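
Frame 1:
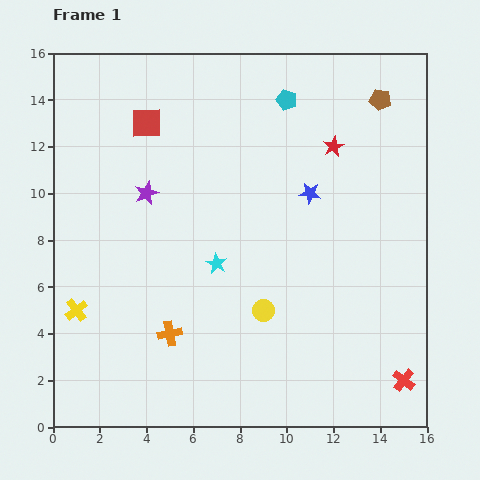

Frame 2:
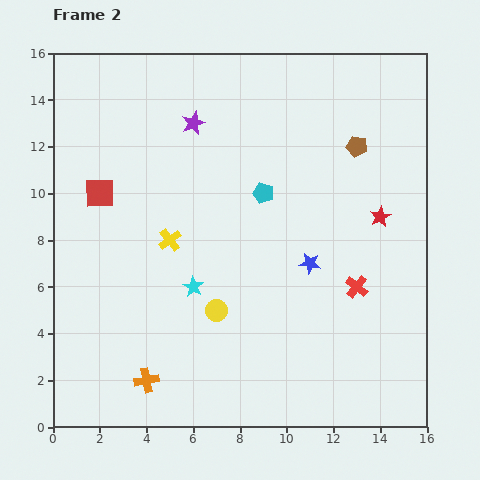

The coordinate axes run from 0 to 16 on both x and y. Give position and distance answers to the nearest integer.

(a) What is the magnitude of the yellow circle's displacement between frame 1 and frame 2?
2

The yellow circle moved from (9, 5) to (7, 5), a distance of √(2² + 0²) ≈ 2.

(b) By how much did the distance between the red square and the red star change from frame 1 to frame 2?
+4

Distance in frame 1: 8. Distance in frame 2: 12.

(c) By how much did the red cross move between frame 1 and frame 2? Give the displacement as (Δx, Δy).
(-2, 4)

The red cross was at (15, 2) in frame 1 and (13, 6) in frame 2.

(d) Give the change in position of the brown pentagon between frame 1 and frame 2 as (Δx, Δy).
(-1, -2)

The brown pentagon was at (14, 14) in frame 1 and (13, 12) in frame 2.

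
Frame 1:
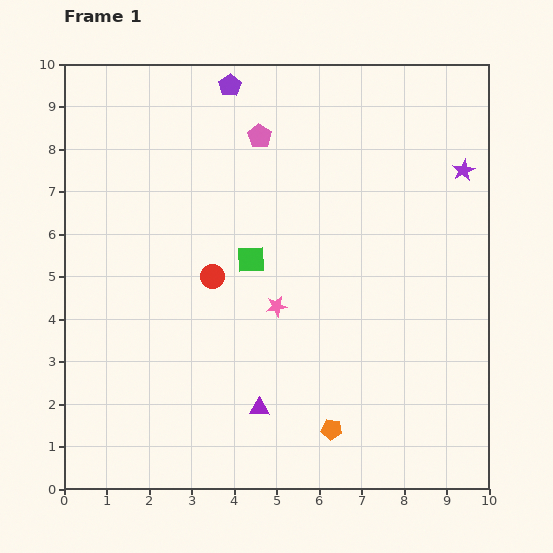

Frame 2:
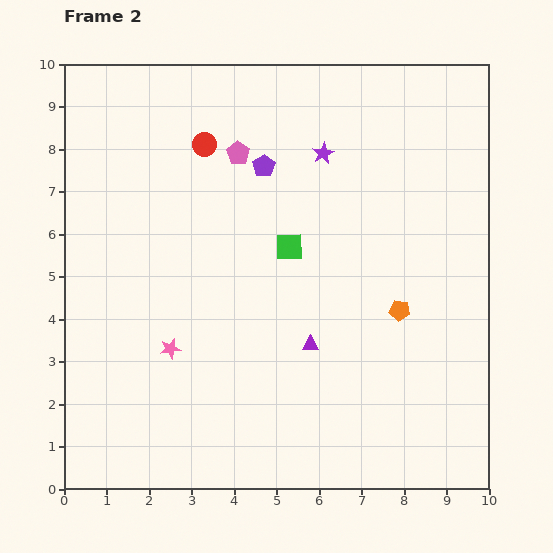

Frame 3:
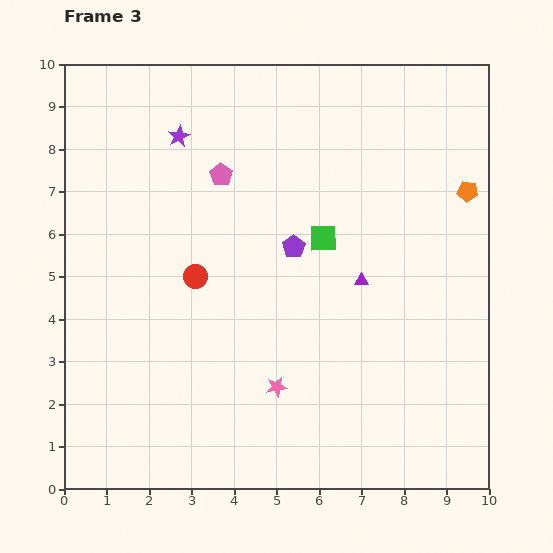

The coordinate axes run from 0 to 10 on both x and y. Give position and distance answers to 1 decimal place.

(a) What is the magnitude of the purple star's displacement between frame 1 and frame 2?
3.3

The purple star moved from (9.4, 7.5) to (6.1, 7.9), a distance of √(3.3² + 0.4²) ≈ 3.3.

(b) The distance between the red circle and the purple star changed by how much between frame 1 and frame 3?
-3.1

Distance in frame 1: 6.4. Distance in frame 3: 3.3.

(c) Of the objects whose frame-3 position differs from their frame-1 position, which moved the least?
the red circle

(moved 0.4)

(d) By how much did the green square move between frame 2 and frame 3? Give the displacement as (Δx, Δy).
(0.8, 0.2)

The green square was at (5.3, 5.7) in frame 2 and (6.1, 5.9) in frame 3.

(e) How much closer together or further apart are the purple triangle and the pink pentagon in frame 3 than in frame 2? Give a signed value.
-0.7

Distance in frame 2: 4.8. Distance in frame 3: 4.1.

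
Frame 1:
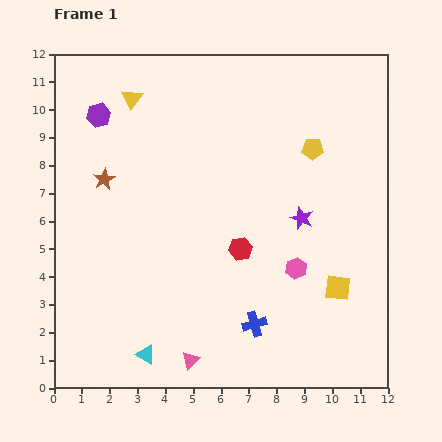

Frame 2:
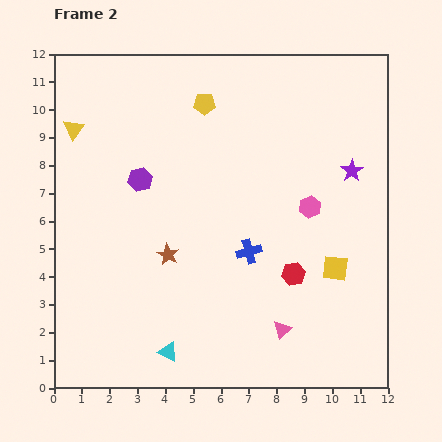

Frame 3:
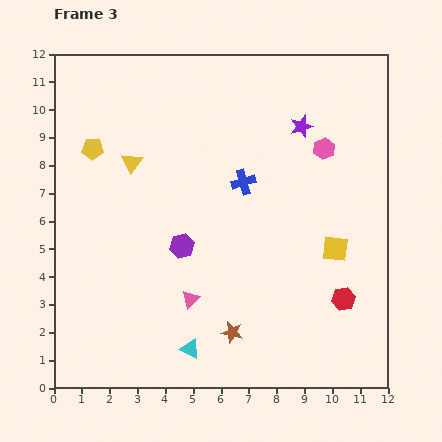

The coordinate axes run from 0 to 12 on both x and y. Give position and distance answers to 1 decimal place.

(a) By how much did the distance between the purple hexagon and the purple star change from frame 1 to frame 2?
-0.6

Distance in frame 1: 8.2. Distance in frame 2: 7.6.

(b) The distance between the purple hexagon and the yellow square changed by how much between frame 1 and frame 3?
-5.1

Distance in frame 1: 10.6. Distance in frame 3: 5.5.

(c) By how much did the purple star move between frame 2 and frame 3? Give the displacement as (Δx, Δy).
(-1.8, 1.6)

The purple star was at (10.7, 7.8) in frame 2 and (8.9, 9.4) in frame 3.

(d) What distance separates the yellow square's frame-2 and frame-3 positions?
0.7

The yellow square moved from (10.1, 4.3) to (10.1, 5.0), a distance of √(0.0² + 0.7²) ≈ 0.7.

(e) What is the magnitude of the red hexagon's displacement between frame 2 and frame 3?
2.0

The red hexagon moved from (8.6, 4.1) to (10.4, 3.2), a distance of √(1.8² + 0.9²) ≈ 2.0.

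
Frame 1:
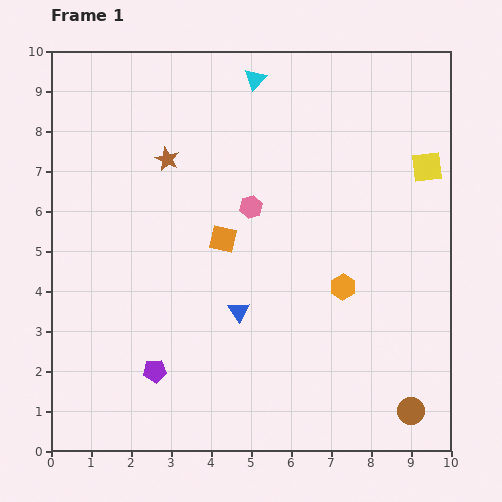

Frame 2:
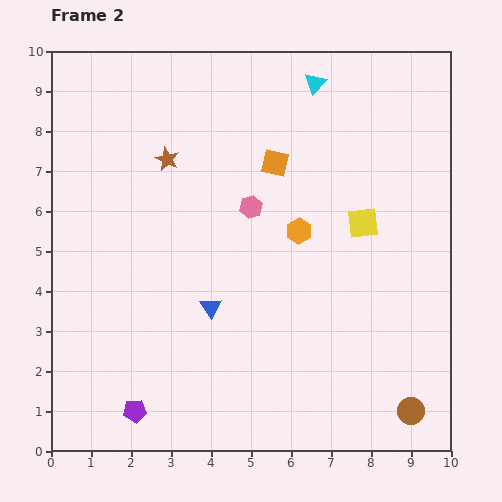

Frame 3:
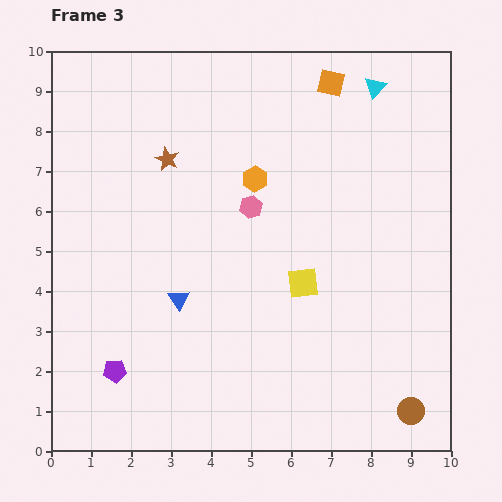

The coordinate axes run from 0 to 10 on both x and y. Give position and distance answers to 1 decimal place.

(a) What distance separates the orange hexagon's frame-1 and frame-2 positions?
1.8

The orange hexagon moved from (7.3, 4.1) to (6.2, 5.5), a distance of √(1.1² + 1.4²) ≈ 1.8.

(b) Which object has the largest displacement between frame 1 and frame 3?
the orange square

(moved 4.7; next 4.2)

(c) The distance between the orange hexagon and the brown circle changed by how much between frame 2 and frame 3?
+1.7

Distance in frame 2: 5.3. Distance in frame 3: 7.0.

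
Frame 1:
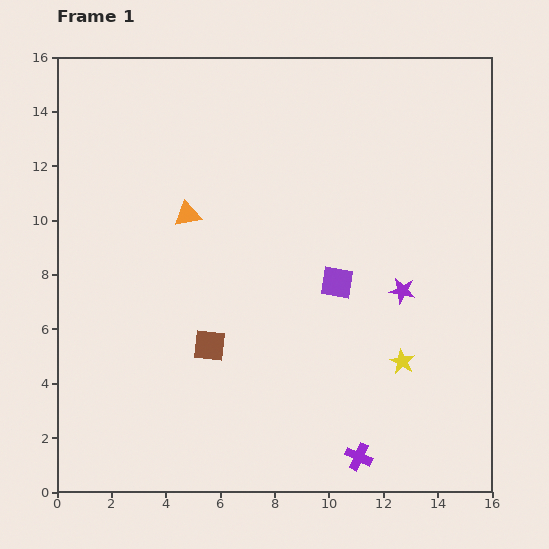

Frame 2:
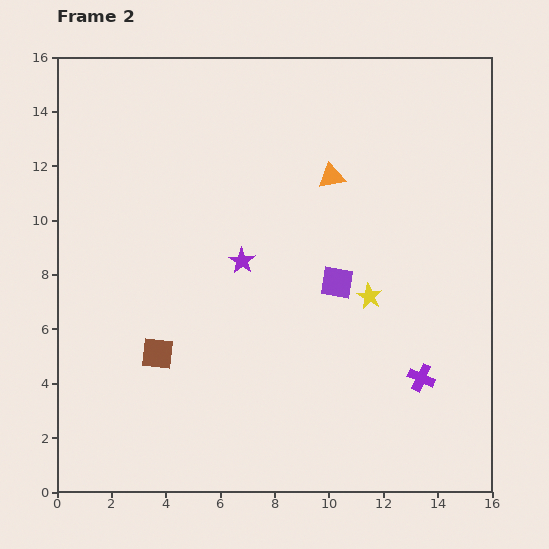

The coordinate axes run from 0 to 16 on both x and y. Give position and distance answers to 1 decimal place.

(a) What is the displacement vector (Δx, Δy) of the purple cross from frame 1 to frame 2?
(2.3, 2.9)

The purple cross was at (11.1, 1.3) in frame 1 and (13.4, 4.2) in frame 2.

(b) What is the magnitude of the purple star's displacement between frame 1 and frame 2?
6.0

The purple star moved from (12.7, 7.4) to (6.8, 8.5), a distance of √(5.9² + 1.1²) ≈ 6.0.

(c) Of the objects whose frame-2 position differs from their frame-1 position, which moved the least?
the brown square

(moved 1.9)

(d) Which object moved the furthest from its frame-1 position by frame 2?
the purple star

(moved 6.0; next 5.5)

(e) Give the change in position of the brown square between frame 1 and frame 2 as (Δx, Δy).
(-1.9, -0.3)

The brown square was at (5.6, 5.4) in frame 1 and (3.7, 5.1) in frame 2.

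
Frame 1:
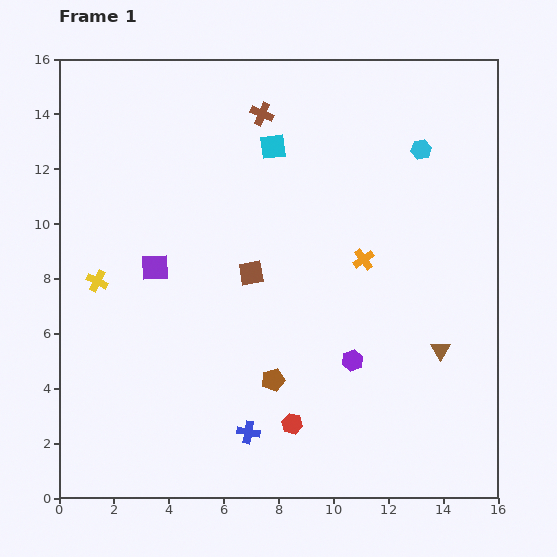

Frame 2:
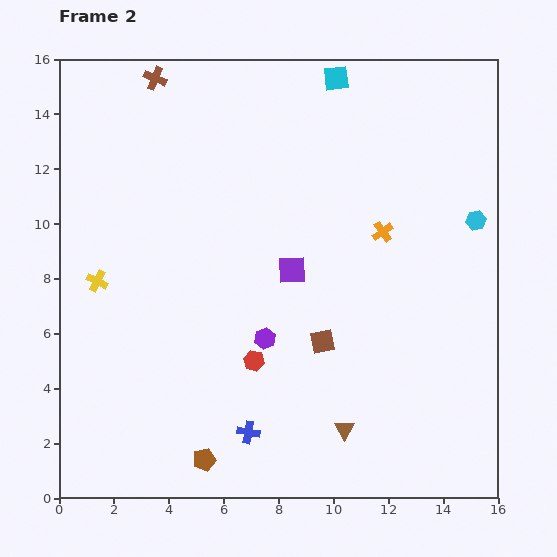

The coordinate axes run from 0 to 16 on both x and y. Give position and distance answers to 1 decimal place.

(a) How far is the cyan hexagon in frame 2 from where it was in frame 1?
3.3

The cyan hexagon moved from (13.2, 12.7) to (15.2, 10.1), a distance of √(2.0² + 2.6²) ≈ 3.3.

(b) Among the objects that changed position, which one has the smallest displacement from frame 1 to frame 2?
the orange cross

(moved 1.2)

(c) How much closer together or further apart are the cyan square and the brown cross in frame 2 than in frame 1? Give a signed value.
+5.3

Distance in frame 1: 1.3. Distance in frame 2: 6.6.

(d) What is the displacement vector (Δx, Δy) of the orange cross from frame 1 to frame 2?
(0.7, 1.0)

The orange cross was at (11.1, 8.7) in frame 1 and (11.8, 9.7) in frame 2.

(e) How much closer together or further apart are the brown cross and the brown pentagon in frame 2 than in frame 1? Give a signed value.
+4.3

Distance in frame 1: 9.7. Distance in frame 2: 14.0.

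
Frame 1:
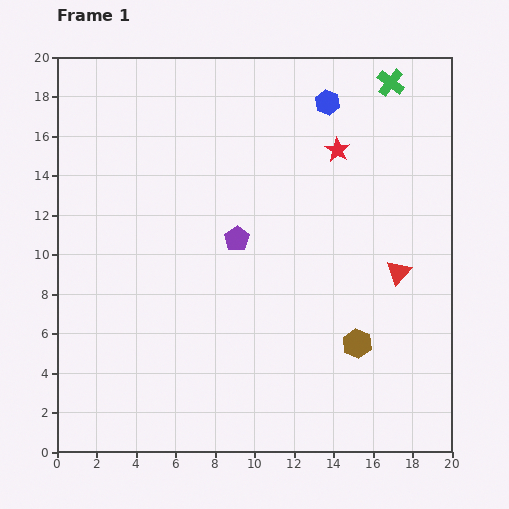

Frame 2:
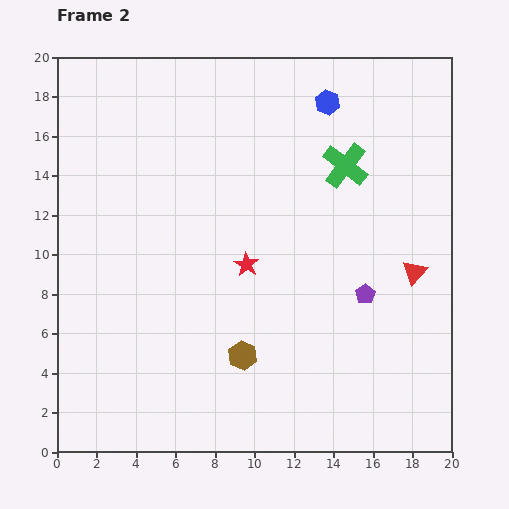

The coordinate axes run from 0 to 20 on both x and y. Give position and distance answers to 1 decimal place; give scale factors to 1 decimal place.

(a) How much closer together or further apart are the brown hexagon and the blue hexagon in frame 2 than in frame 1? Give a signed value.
+1.2

Distance in frame 1: 12.3. Distance in frame 2: 13.5.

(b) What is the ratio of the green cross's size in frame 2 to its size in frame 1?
1.7×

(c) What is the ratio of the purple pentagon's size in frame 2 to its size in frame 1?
0.8×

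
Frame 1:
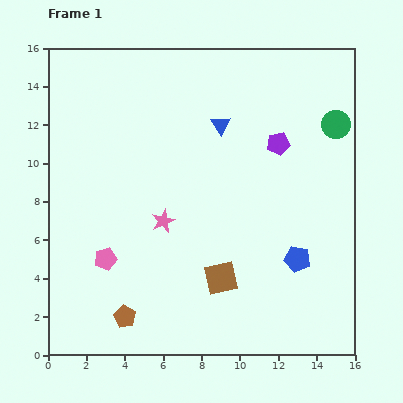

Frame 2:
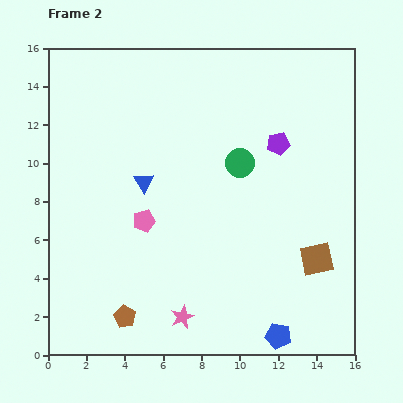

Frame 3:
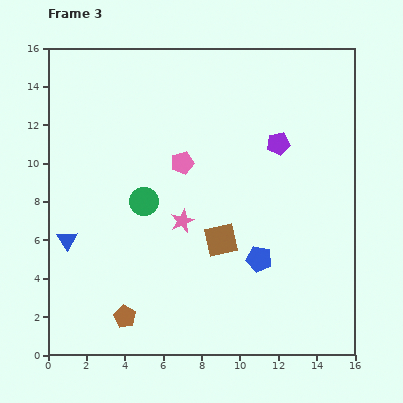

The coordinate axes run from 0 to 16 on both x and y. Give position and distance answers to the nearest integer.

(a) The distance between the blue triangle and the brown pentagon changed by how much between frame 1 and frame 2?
-4

Distance in frame 1: 11. Distance in frame 2: 7.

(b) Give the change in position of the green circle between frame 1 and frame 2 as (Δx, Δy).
(-5, -2)

The green circle was at (15, 12) in frame 1 and (10, 10) in frame 2.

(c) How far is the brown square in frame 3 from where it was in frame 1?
2

The brown square moved from (9, 4) to (9, 6), a distance of √(0² + 2²) ≈ 2.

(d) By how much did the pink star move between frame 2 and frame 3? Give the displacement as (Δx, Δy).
(0, 5)

The pink star was at (7, 2) in frame 2 and (7, 7) in frame 3.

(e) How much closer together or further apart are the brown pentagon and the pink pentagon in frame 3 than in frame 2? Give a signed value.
+4

Distance in frame 2: 5. Distance in frame 3: 9.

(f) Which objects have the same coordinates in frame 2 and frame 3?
the purple pentagon, the brown pentagon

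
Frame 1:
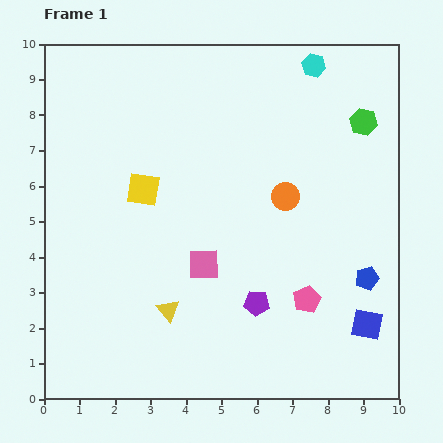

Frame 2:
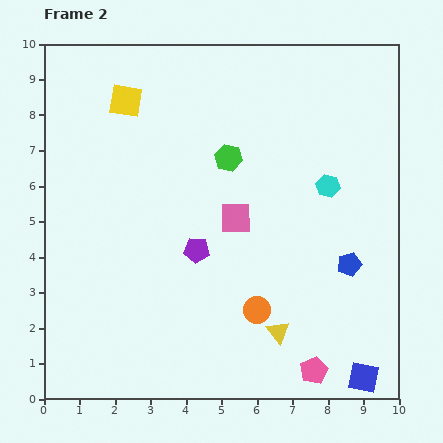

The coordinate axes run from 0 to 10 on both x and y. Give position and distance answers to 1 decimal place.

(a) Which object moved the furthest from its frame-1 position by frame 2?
the green hexagon

(moved 3.9; next 3.4)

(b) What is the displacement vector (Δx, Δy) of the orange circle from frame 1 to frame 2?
(-0.8, -3.2)

The orange circle was at (6.8, 5.7) in frame 1 and (6.0, 2.5) in frame 2.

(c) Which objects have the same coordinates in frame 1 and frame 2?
none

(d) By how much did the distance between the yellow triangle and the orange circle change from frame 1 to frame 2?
-3.8

Distance in frame 1: 4.6. Distance in frame 2: 0.8.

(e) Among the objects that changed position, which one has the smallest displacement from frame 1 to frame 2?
the blue pentagon

(moved 0.6)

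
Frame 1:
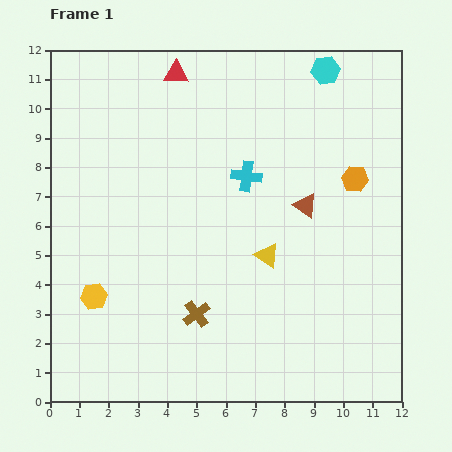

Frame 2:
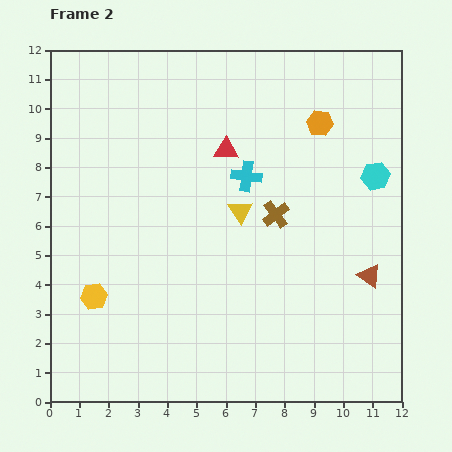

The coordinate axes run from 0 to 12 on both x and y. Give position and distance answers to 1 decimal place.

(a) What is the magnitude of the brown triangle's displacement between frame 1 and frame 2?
3.3

The brown triangle moved from (8.7, 6.7) to (10.9, 4.3), a distance of √(2.2² + 2.4²) ≈ 3.3.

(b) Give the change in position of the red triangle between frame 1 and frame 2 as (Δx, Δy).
(1.7, -2.6)

The red triangle was at (4.3, 11.2) in frame 1 and (6.0, 8.6) in frame 2.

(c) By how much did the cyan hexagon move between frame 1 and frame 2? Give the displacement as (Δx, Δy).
(1.7, -3.6)

The cyan hexagon was at (9.4, 11.3) in frame 1 and (11.1, 7.7) in frame 2.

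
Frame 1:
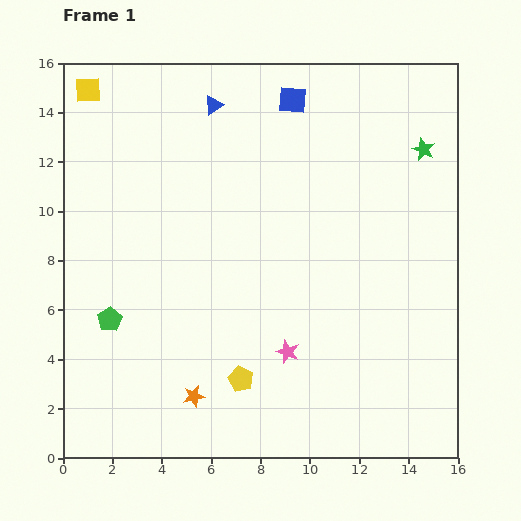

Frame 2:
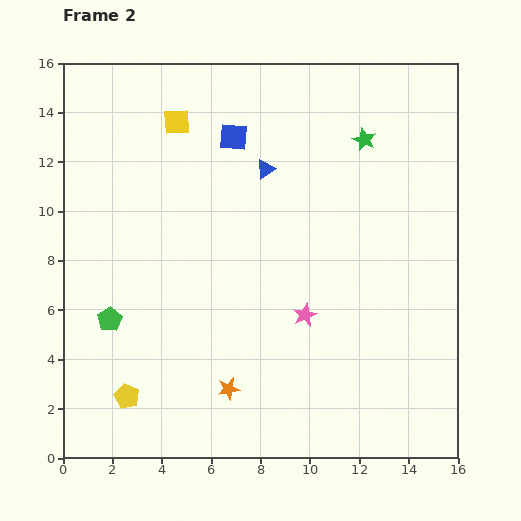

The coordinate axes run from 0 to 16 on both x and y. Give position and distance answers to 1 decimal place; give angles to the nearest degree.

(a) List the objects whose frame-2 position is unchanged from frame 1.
the green pentagon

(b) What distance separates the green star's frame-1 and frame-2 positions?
2.4

The green star moved from (14.6, 12.5) to (12.2, 12.9), a distance of √(2.4² + 0.4²) ≈ 2.4.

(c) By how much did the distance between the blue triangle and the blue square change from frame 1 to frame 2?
-1.4

Distance in frame 1: 3.2. Distance in frame 2: 1.8.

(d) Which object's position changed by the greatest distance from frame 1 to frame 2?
the yellow pentagon

(moved 4.7; next 3.8)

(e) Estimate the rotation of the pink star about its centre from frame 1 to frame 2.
25° clockwise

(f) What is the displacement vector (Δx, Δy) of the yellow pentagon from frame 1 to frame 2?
(-4.6, -0.7)

The yellow pentagon was at (7.2, 3.2) in frame 1 and (2.6, 2.5) in frame 2.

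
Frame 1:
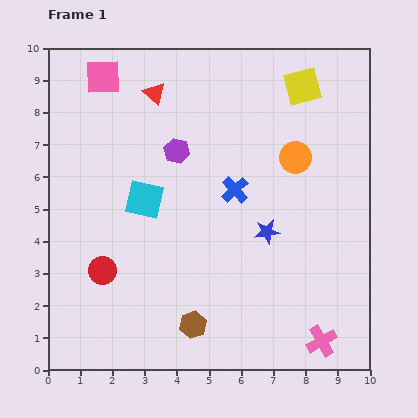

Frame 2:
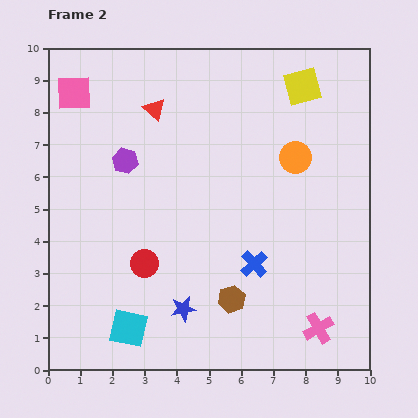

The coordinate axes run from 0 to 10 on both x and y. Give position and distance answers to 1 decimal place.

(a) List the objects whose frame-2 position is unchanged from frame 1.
the orange circle, the yellow square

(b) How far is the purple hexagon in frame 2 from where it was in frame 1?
1.6

The purple hexagon moved from (4.0, 6.8) to (2.4, 6.5), a distance of √(1.6² + 0.3²) ≈ 1.6.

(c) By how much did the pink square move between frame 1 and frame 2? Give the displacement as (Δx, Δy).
(-0.9, -0.5)

The pink square was at (1.7, 9.1) in frame 1 and (0.8, 8.6) in frame 2.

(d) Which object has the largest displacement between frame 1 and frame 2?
the cyan square

(moved 4.0; next 3.5)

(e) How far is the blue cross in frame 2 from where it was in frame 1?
2.4

The blue cross moved from (5.8, 5.6) to (6.4, 3.3), a distance of √(0.6² + 2.3²) ≈ 2.4.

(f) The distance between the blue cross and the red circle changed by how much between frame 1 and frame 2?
-1.4

Distance in frame 1: 4.8. Distance in frame 2: 3.4.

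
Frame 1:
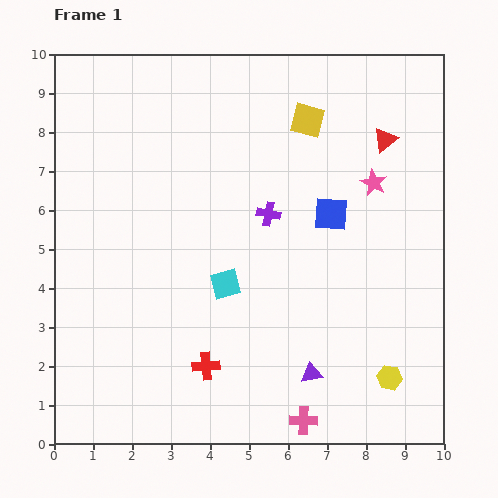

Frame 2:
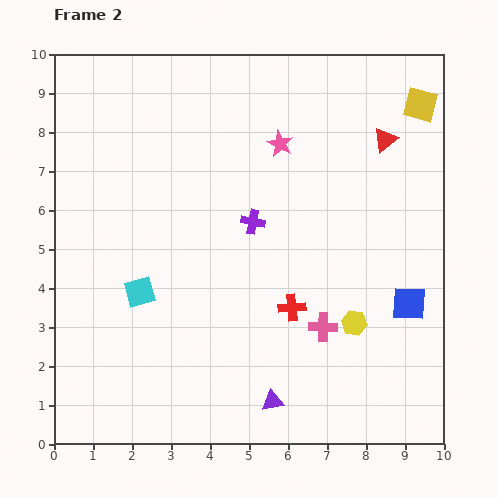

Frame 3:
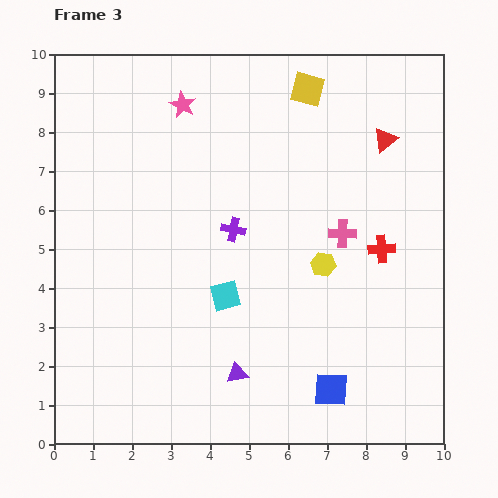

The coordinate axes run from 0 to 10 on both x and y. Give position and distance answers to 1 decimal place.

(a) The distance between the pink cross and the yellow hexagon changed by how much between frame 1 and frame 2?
-1.7

Distance in frame 1: 2.5. Distance in frame 2: 0.8.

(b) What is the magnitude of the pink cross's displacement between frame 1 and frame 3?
4.9

The pink cross moved from (6.4, 0.6) to (7.4, 5.4), a distance of √(1.0² + 4.8²) ≈ 4.9.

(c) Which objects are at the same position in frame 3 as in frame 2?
the red triangle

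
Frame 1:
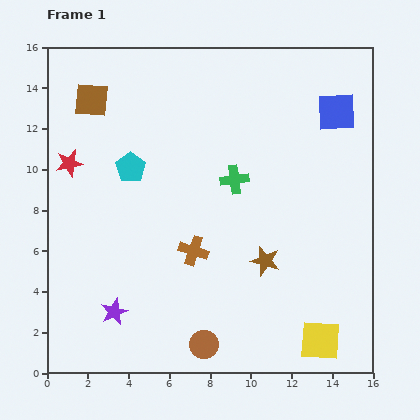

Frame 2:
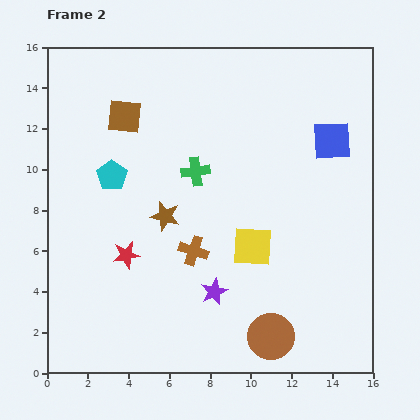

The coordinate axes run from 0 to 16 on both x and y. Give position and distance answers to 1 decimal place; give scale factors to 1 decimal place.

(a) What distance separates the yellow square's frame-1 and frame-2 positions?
5.7

The yellow square moved from (13.4, 1.6) to (10.1, 6.2), a distance of √(3.3² + 4.6²) ≈ 5.7.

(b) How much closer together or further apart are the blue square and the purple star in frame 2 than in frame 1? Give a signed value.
-5.3

Distance in frame 1: 14.7. Distance in frame 2: 9.4.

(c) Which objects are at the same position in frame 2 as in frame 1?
the brown cross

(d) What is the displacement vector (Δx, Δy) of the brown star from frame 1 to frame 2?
(-4.9, 2.2)

The brown star was at (10.7, 5.5) in frame 1 and (5.8, 7.7) in frame 2.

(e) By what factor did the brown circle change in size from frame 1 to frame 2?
1.6×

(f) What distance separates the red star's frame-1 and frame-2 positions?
5.3

The red star moved from (1.1, 10.3) to (3.9, 5.8), a distance of √(2.8² + 4.5²) ≈ 5.3.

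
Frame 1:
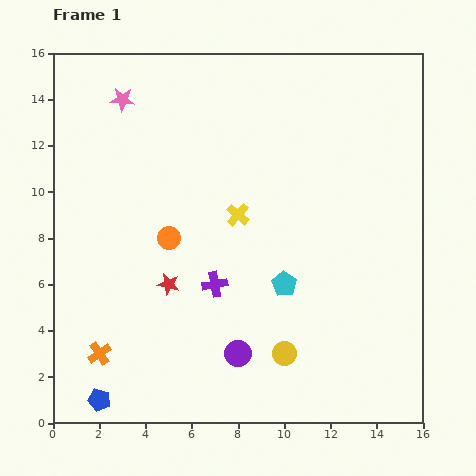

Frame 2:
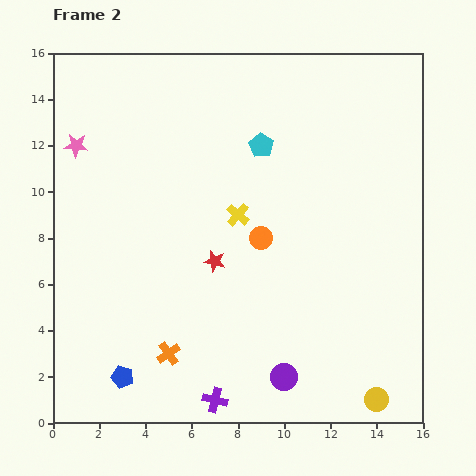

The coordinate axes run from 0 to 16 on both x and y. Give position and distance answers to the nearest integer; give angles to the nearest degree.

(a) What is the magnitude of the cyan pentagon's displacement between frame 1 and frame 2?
6

The cyan pentagon moved from (10, 6) to (9, 12), a distance of √(1² + 6²) ≈ 6.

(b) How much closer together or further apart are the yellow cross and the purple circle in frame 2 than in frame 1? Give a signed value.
+1

Distance in frame 1: 6. Distance in frame 2: 7.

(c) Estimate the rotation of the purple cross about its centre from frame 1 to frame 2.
24° clockwise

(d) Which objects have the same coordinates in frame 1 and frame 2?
the yellow cross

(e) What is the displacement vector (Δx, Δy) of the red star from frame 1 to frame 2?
(2, 1)

The red star was at (5, 6) in frame 1 and (7, 7) in frame 2.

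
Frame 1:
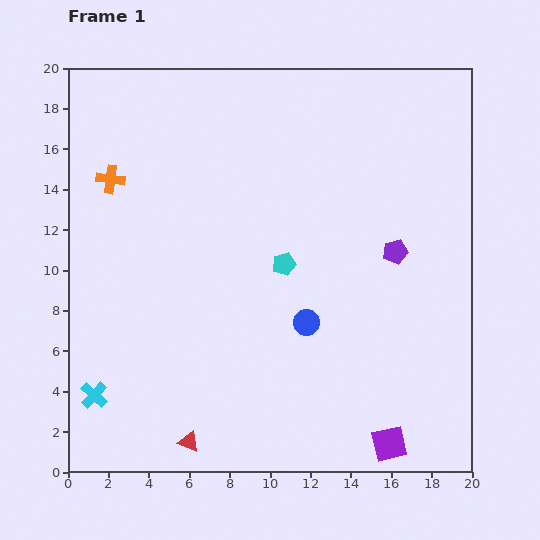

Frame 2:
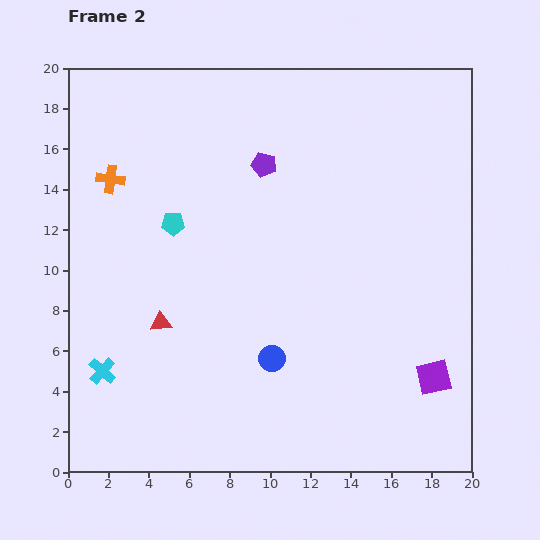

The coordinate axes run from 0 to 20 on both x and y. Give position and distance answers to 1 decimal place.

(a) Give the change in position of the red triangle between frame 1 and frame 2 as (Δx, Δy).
(-1.4, 5.9)

The red triangle was at (6.0, 1.5) in frame 1 and (4.6, 7.4) in frame 2.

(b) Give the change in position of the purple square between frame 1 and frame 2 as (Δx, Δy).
(2.2, 3.3)

The purple square was at (15.9, 1.4) in frame 1 and (18.1, 4.7) in frame 2.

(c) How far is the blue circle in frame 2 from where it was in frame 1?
2.5

The blue circle moved from (11.8, 7.4) to (10.1, 5.6), a distance of √(1.7² + 1.8²) ≈ 2.5.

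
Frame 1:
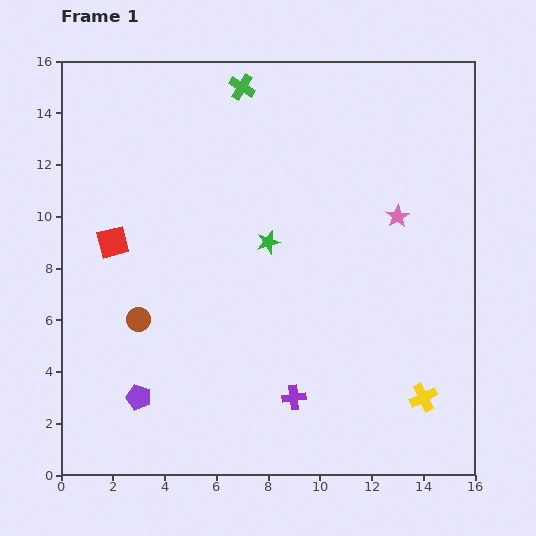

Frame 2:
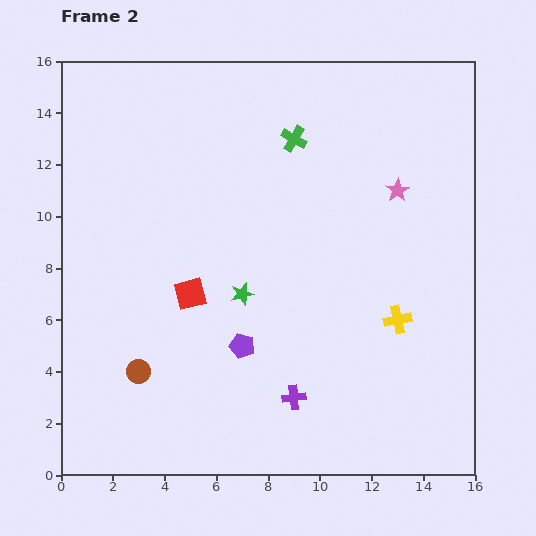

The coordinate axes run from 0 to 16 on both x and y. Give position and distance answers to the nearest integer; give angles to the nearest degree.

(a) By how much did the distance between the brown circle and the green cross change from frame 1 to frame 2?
+1

Distance in frame 1: 10. Distance in frame 2: 11.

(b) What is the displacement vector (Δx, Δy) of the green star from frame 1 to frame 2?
(-1, -2)

The green star was at (8, 9) in frame 1 and (7, 7) in frame 2.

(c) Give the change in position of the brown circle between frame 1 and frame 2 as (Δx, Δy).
(0, -2)

The brown circle was at (3, 6) in frame 1 and (3, 4) in frame 2.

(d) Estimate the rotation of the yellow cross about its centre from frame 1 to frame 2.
15° clockwise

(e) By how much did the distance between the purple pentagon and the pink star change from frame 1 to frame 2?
-4

Distance in frame 1: 12. Distance in frame 2: 8.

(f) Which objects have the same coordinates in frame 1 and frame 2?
the purple cross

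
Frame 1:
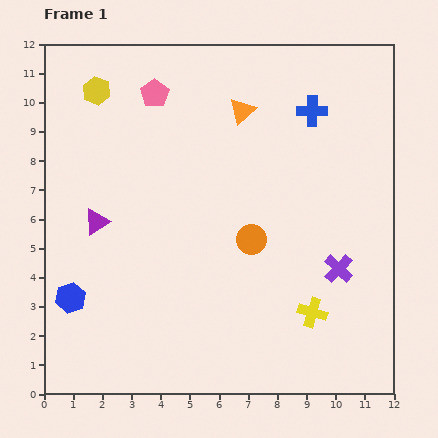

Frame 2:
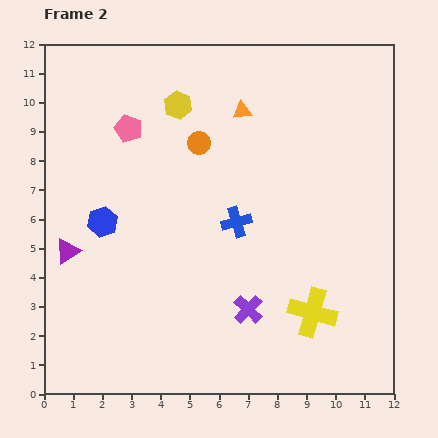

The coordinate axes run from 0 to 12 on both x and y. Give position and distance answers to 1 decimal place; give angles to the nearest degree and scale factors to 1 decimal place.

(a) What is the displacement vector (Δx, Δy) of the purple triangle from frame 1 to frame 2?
(-1.0, -1.0)

The purple triangle was at (1.8, 5.9) in frame 1 and (0.8, 4.9) in frame 2.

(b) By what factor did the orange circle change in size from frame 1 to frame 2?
0.8×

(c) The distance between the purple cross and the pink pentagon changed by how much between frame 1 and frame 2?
-1.3

Distance in frame 1: 8.7. Distance in frame 2: 7.4.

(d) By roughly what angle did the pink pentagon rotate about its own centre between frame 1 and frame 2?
16° counter-clockwise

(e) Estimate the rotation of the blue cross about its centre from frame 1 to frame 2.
17° counter-clockwise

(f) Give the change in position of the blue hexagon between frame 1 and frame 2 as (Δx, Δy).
(1.1, 2.6)

The blue hexagon was at (0.9, 3.3) in frame 1 and (2.0, 5.9) in frame 2.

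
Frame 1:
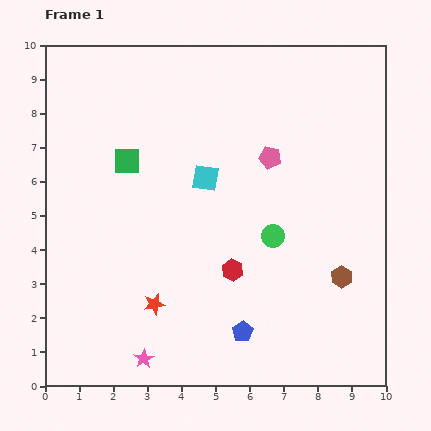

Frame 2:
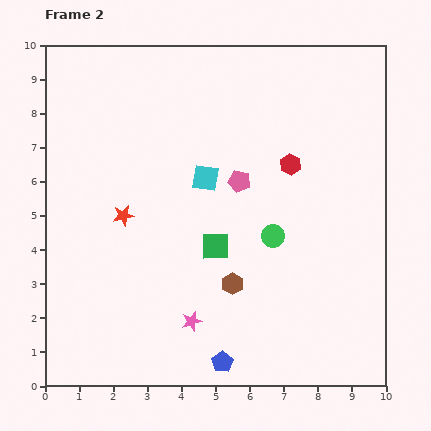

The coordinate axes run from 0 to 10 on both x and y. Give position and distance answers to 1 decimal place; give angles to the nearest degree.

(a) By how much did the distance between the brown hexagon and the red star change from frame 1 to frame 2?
-1.8

Distance in frame 1: 5.6. Distance in frame 2: 3.8.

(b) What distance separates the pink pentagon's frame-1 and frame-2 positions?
1.1

The pink pentagon moved from (6.6, 6.7) to (5.7, 6.0), a distance of √(0.9² + 0.7²) ≈ 1.1.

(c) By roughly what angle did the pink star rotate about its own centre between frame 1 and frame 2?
17° clockwise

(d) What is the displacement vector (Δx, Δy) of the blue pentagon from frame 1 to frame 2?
(-0.6, -0.9)

The blue pentagon was at (5.8, 1.6) in frame 1 and (5.2, 0.7) in frame 2.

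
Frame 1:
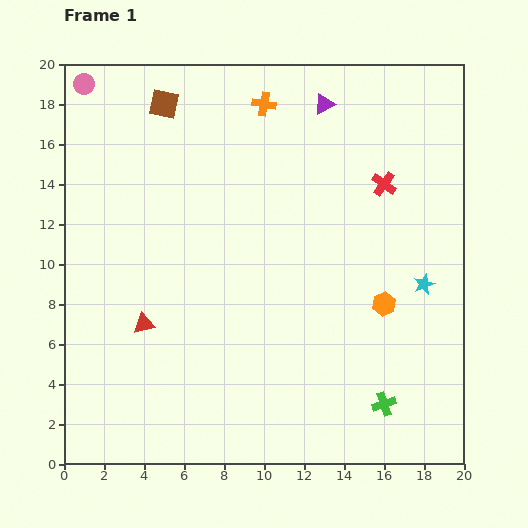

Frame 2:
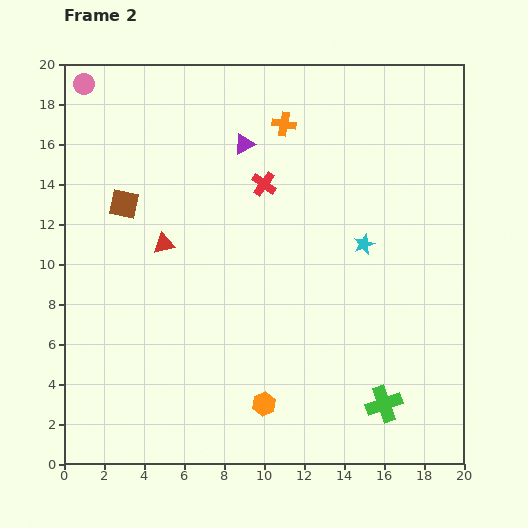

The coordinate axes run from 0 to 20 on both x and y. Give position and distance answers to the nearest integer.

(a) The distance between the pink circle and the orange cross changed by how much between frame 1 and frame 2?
+1

Distance in frame 1: 9. Distance in frame 2: 10.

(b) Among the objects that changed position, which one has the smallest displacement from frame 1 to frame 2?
the orange cross

(moved 1)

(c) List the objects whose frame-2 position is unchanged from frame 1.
the pink circle, the green cross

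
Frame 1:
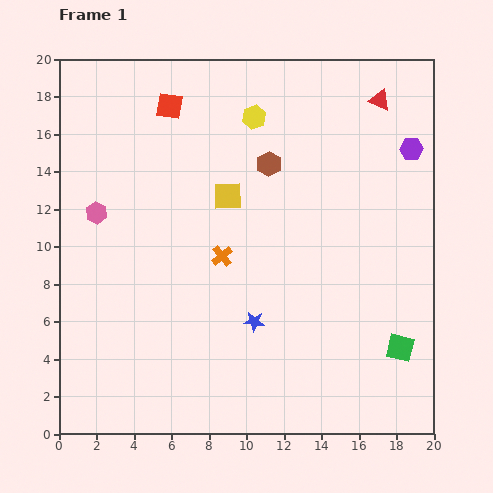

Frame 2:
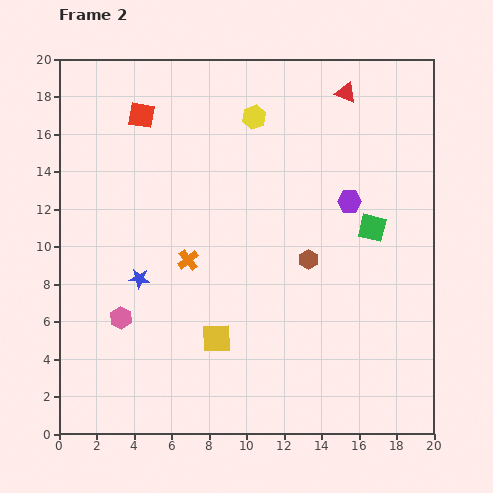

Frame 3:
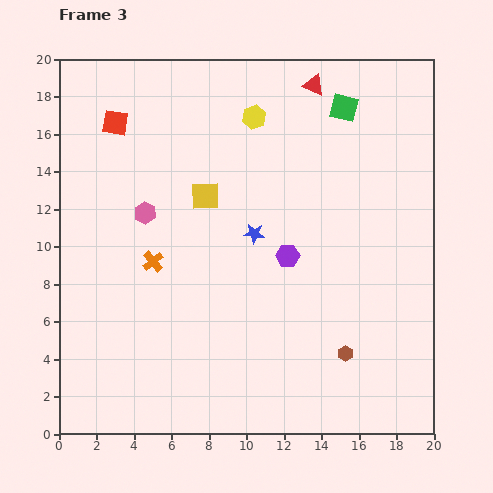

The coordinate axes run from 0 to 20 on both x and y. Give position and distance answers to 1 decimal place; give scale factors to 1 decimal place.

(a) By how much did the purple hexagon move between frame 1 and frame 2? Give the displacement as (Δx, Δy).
(-3.3, -2.8)

The purple hexagon was at (18.8, 15.2) in frame 1 and (15.5, 12.4) in frame 2.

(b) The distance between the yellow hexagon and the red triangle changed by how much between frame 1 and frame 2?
-1.7

Distance in frame 1: 6.8. Distance in frame 2: 5.1.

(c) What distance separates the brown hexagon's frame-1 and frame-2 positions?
5.5

The brown hexagon moved from (11.2, 14.4) to (13.3, 9.3), a distance of √(2.1² + 5.1²) ≈ 5.5.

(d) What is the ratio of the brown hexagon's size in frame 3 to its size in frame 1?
0.6×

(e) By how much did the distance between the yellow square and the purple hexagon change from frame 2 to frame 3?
-4.8

Distance in frame 2: 10.2. Distance in frame 3: 5.4.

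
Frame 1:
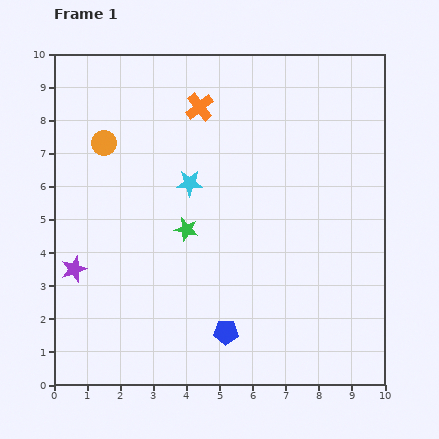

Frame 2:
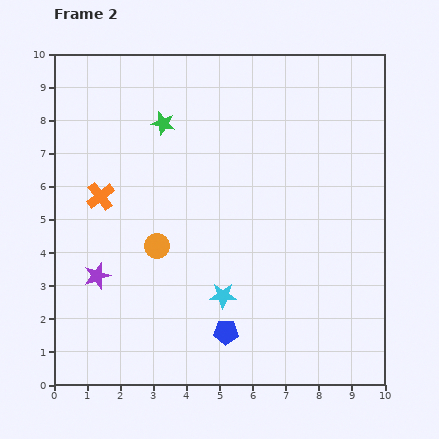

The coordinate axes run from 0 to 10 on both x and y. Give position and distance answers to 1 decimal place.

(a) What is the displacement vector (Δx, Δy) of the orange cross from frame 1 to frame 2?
(-3.0, -2.7)

The orange cross was at (4.4, 8.4) in frame 1 and (1.4, 5.7) in frame 2.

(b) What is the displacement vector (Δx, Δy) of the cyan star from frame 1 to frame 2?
(1.0, -3.4)

The cyan star was at (4.1, 6.1) in frame 1 and (5.1, 2.7) in frame 2.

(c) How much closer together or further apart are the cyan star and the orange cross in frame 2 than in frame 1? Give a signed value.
+2.5

Distance in frame 1: 2.3. Distance in frame 2: 4.8.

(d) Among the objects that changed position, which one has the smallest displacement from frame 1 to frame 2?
the purple star

(moved 0.7)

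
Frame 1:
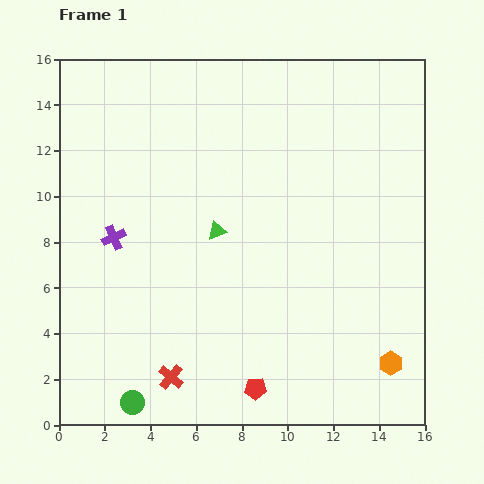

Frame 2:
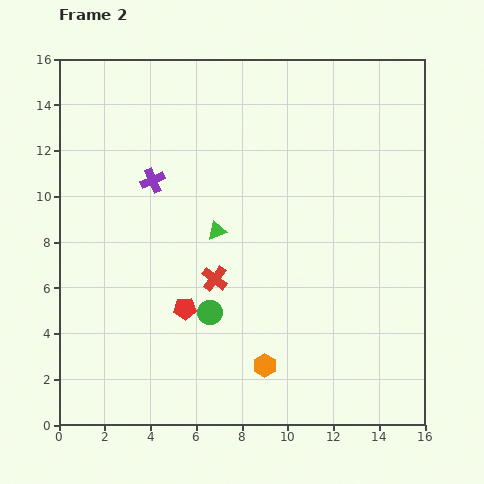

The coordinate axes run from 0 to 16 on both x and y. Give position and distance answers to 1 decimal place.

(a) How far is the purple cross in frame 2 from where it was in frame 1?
3.0

The purple cross moved from (2.4, 8.2) to (4.1, 10.7), a distance of √(1.7² + 2.5²) ≈ 3.0.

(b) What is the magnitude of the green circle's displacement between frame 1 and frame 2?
5.2

The green circle moved from (3.2, 1.0) to (6.6, 4.9), a distance of √(3.4² + 3.9²) ≈ 5.2.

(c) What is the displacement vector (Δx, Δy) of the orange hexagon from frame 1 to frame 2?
(-5.5, -0.1)

The orange hexagon was at (14.5, 2.7) in frame 1 and (9.0, 2.6) in frame 2.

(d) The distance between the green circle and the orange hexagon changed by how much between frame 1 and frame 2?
-8.1

Distance in frame 1: 11.4. Distance in frame 2: 3.3.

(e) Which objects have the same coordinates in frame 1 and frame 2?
the green triangle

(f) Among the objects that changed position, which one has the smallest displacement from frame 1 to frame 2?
the purple cross

(moved 3.0)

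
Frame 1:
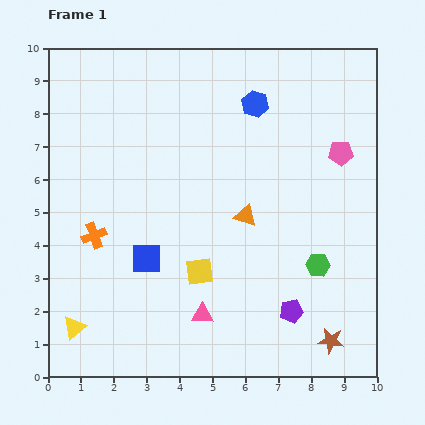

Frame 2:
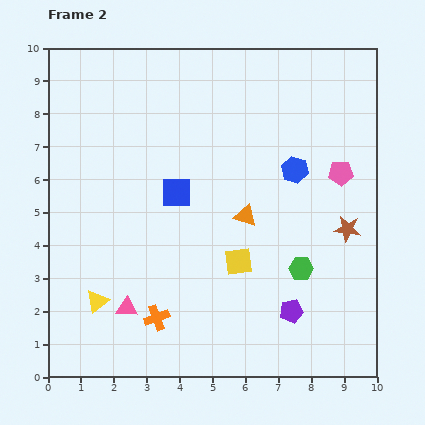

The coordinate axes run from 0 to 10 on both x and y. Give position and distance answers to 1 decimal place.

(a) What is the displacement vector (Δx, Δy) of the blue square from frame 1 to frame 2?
(0.9, 2.0)

The blue square was at (3.0, 3.6) in frame 1 and (3.9, 5.6) in frame 2.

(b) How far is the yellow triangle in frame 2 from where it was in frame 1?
1.1

The yellow triangle moved from (0.8, 1.5) to (1.5, 2.3), a distance of √(0.7² + 0.8²) ≈ 1.1.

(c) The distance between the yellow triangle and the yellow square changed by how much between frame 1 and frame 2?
+0.3

Distance in frame 1: 4.2. Distance in frame 2: 4.5.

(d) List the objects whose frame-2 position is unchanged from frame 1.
the orange triangle, the purple pentagon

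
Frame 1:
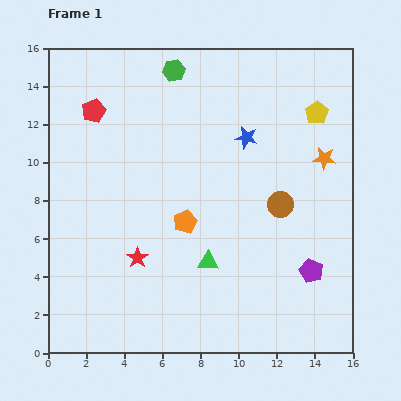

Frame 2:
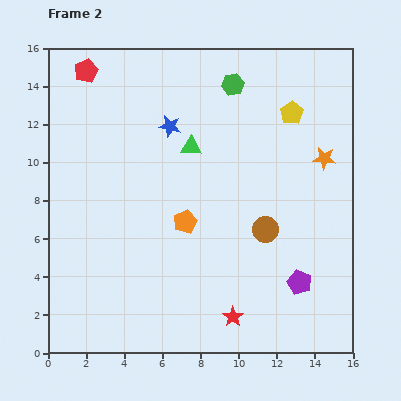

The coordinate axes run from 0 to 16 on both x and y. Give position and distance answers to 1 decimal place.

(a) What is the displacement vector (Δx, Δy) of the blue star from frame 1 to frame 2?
(-4.0, 0.6)

The blue star was at (10.4, 11.3) in frame 1 and (6.4, 11.9) in frame 2.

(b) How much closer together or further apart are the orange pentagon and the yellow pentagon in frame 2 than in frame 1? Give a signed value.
-0.9

Distance in frame 1: 8.9. Distance in frame 2: 8.0.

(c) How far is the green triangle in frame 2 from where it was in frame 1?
6.1

The green triangle moved from (8.4, 4.8) to (7.5, 10.8), a distance of √(0.9² + 6.0²) ≈ 6.1.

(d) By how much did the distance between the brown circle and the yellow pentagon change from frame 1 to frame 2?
+1.1

Distance in frame 1: 5.2. Distance in frame 2: 6.3.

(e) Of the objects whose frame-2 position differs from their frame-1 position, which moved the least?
the purple pentagon

(moved 0.8)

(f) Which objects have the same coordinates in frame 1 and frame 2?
the orange star, the orange pentagon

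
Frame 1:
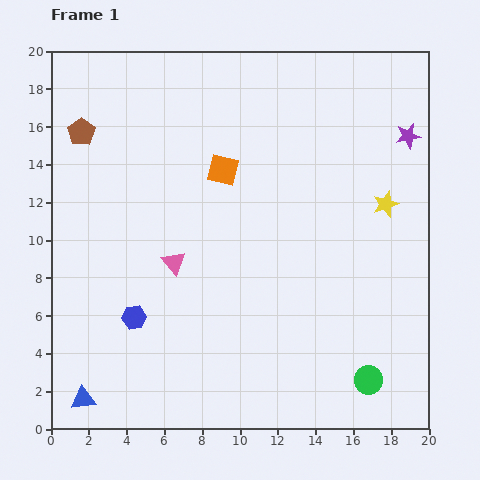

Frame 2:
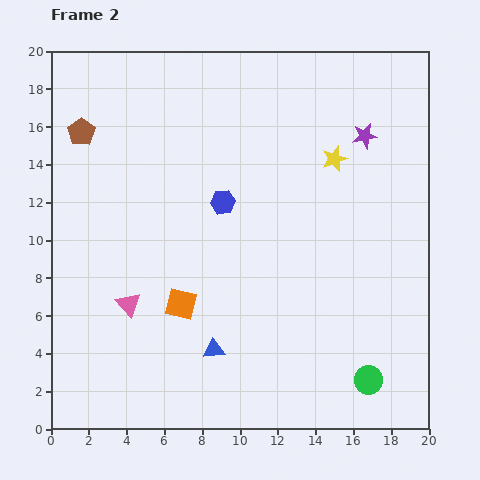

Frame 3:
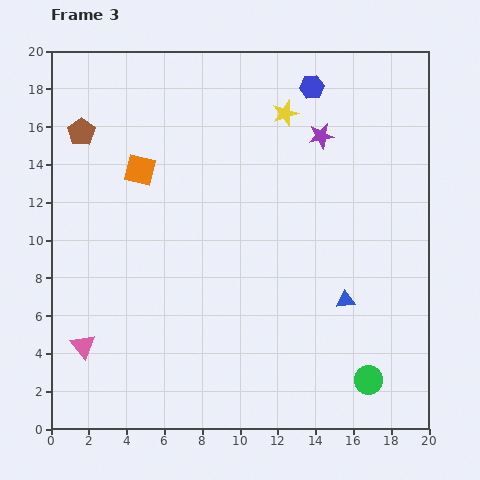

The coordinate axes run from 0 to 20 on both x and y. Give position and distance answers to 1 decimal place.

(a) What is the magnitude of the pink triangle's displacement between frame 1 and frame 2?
3.3

The pink triangle moved from (6.5, 8.8) to (4.1, 6.6), a distance of √(2.4² + 2.2²) ≈ 3.3.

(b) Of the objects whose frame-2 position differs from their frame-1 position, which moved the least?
the purple star

(moved 2.3)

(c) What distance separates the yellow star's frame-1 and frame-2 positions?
3.6

The yellow star moved from (17.7, 11.9) to (15.0, 14.3), a distance of √(2.7² + 2.4²) ≈ 3.6.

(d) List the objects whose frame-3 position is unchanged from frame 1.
the green circle, the brown pentagon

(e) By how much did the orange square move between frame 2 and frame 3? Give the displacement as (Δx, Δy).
(-2.2, 7.1)

The orange square was at (6.9, 6.6) in frame 2 and (4.7, 13.7) in frame 3.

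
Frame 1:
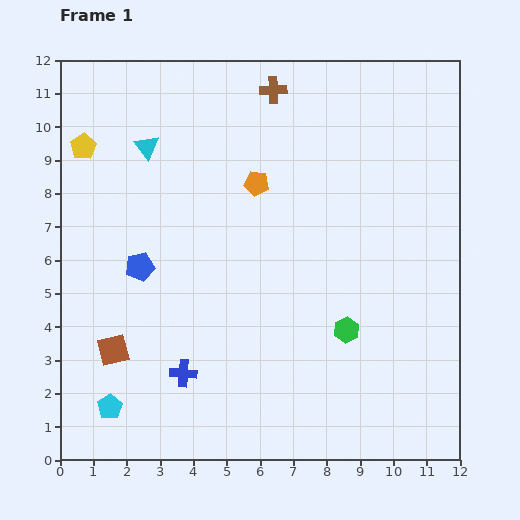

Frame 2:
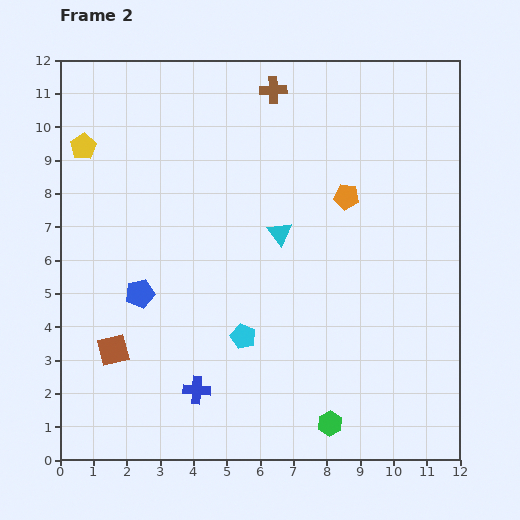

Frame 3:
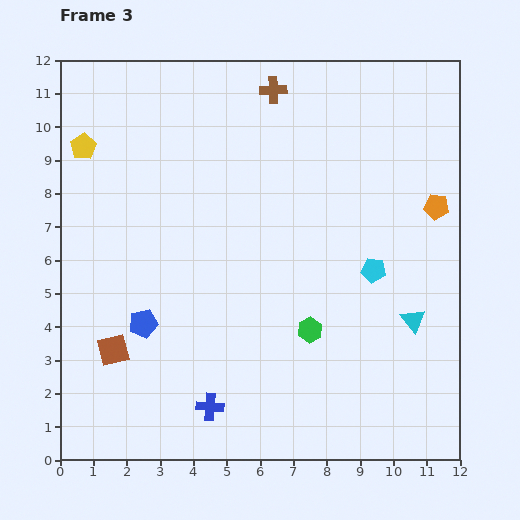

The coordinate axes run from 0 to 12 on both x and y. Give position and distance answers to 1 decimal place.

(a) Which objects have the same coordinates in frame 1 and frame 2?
the brown cross, the brown square, the yellow pentagon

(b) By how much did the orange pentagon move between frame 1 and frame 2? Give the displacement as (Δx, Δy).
(2.7, -0.4)

The orange pentagon was at (5.9, 8.3) in frame 1 and (8.6, 7.9) in frame 2.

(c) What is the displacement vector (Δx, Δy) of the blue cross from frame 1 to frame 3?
(0.8, -1.0)

The blue cross was at (3.7, 2.6) in frame 1 and (4.5, 1.6) in frame 3.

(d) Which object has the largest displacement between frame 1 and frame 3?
the cyan triangle

(moved 9.5; next 8.9)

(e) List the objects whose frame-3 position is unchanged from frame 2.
the brown cross, the brown square, the yellow pentagon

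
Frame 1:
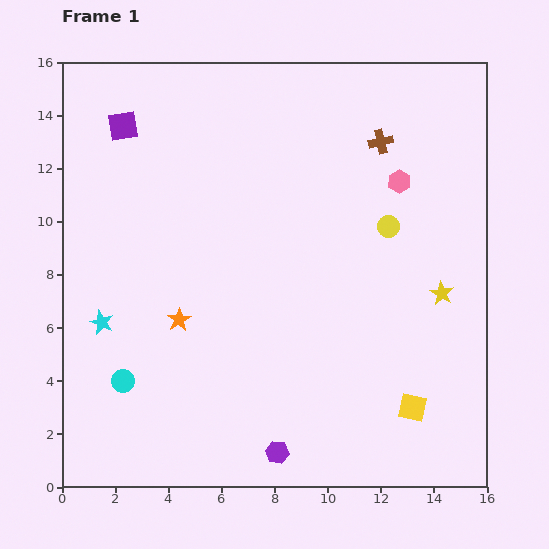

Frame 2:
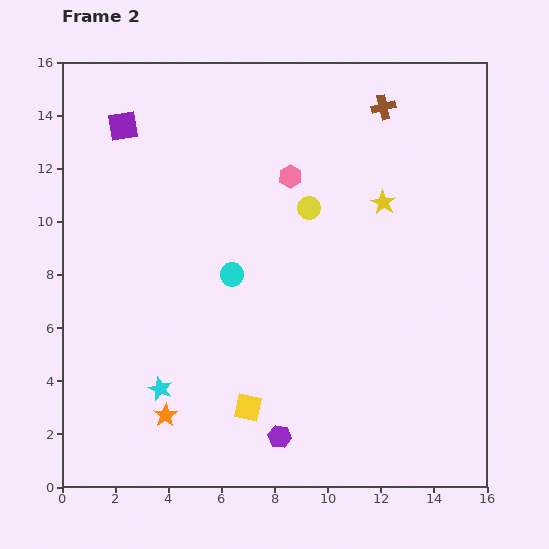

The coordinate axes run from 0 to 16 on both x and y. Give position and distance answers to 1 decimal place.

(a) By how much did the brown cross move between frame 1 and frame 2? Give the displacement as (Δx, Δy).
(0.1, 1.3)

The brown cross was at (12.0, 13.0) in frame 1 and (12.1, 14.3) in frame 2.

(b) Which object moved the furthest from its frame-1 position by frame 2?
the yellow square

(moved 6.2; next 5.7)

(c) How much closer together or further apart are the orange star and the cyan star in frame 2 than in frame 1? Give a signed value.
-1.9

Distance in frame 1: 2.9. Distance in frame 2: 1.0.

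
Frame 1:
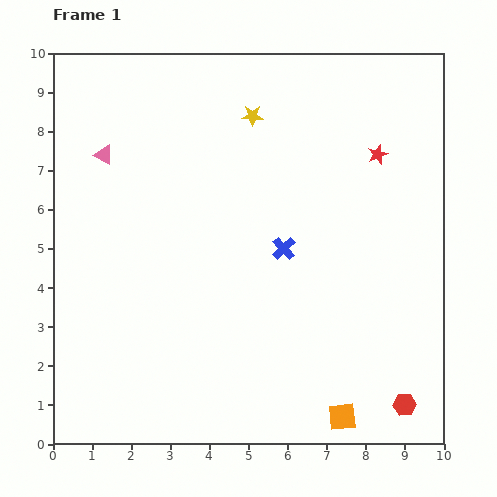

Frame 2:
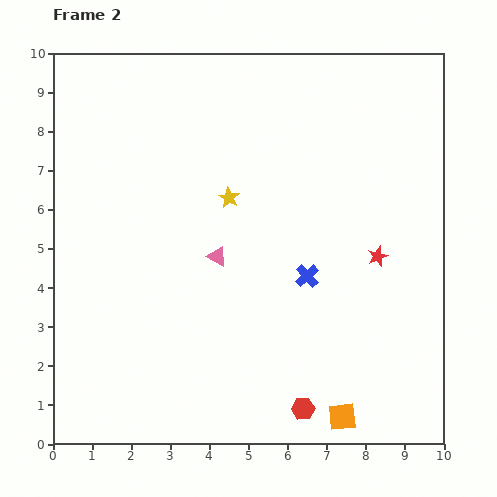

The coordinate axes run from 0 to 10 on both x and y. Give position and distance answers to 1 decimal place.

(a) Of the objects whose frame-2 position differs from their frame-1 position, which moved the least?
the blue cross

(moved 0.9)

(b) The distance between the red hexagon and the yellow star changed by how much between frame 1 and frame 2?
-2.7

Distance in frame 1: 8.4. Distance in frame 2: 5.7.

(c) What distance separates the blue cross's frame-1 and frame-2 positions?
0.9

The blue cross moved from (5.9, 5.0) to (6.5, 4.3), a distance of √(0.6² + 0.7²) ≈ 0.9.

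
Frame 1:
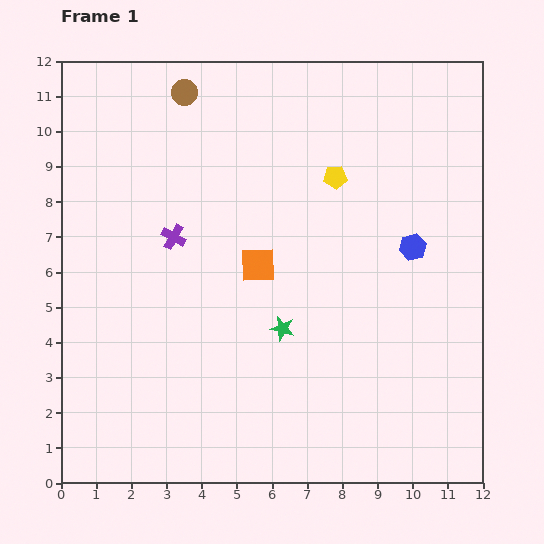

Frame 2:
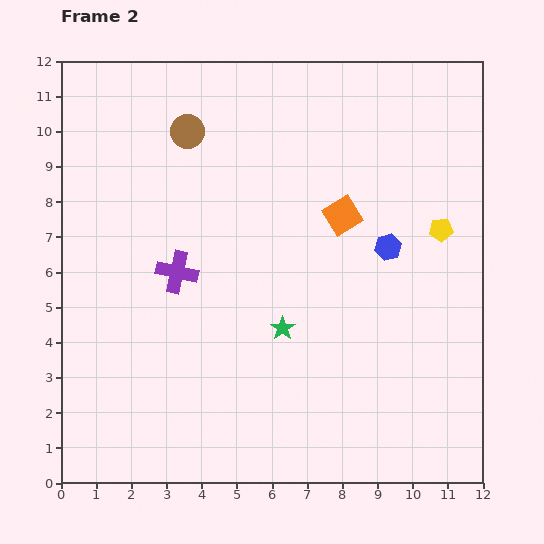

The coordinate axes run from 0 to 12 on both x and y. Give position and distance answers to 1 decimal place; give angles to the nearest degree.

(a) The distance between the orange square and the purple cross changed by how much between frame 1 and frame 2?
+2.5

Distance in frame 1: 2.5. Distance in frame 2: 5.0.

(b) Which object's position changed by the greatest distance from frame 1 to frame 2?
the yellow pentagon

(moved 3.4; next 2.8)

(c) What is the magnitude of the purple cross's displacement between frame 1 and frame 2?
1.0

The purple cross moved from (3.2, 7.0) to (3.3, 6.0), a distance of √(0.1² + 1.0²) ≈ 1.0.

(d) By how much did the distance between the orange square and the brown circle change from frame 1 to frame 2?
-0.3

Distance in frame 1: 5.3. Distance in frame 2: 5.0.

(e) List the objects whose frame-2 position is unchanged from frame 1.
the green star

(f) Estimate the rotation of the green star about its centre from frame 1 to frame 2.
22° clockwise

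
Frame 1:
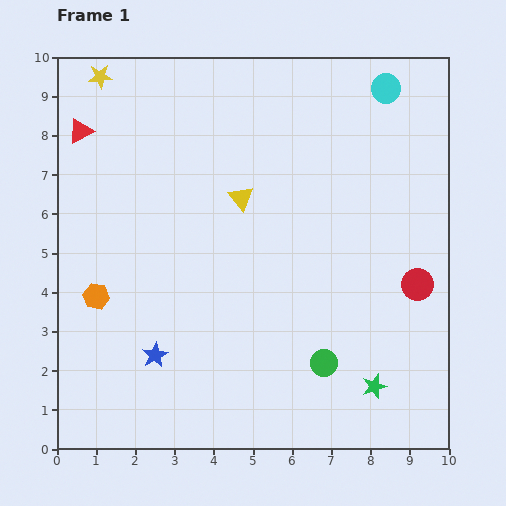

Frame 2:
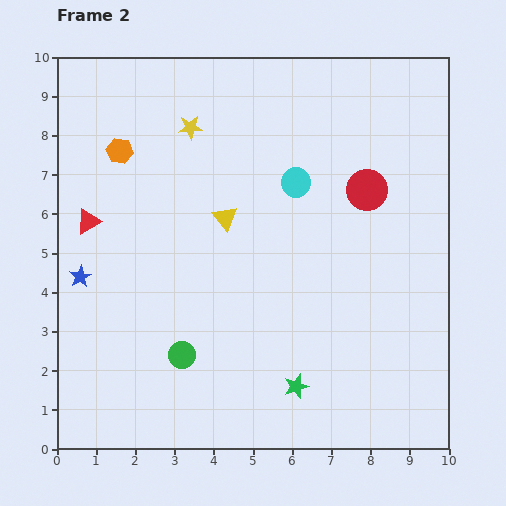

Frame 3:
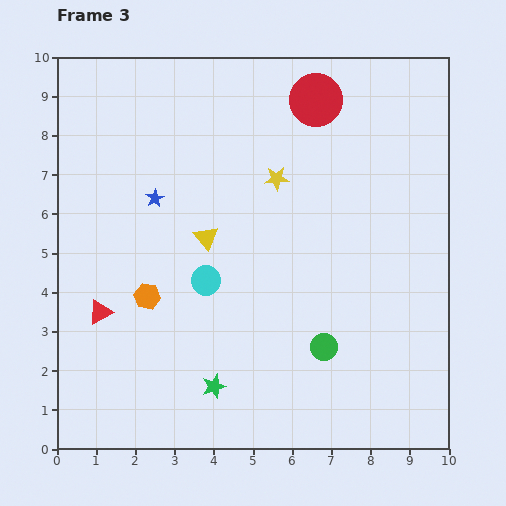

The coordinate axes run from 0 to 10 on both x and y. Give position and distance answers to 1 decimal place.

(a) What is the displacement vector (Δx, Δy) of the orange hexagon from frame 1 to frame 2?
(0.6, 3.7)

The orange hexagon was at (1.0, 3.9) in frame 1 and (1.6, 7.6) in frame 2.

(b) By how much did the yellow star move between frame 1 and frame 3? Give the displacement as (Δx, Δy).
(4.5, -2.6)

The yellow star was at (1.1, 9.5) in frame 1 and (5.6, 6.9) in frame 3.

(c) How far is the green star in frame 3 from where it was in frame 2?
2.1

The green star moved from (6.1, 1.6) to (4.0, 1.6), a distance of √(2.1² + 0.0²) ≈ 2.1.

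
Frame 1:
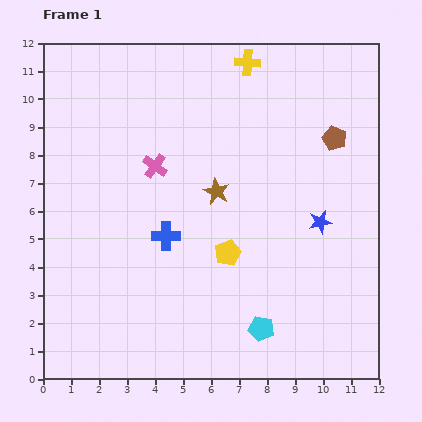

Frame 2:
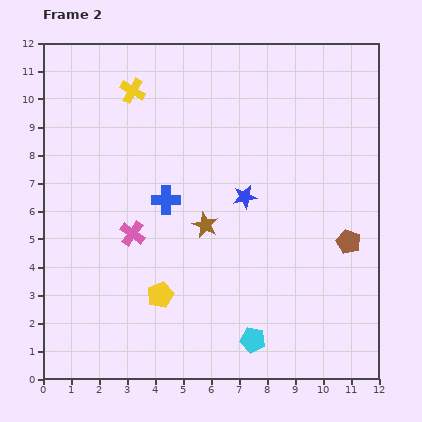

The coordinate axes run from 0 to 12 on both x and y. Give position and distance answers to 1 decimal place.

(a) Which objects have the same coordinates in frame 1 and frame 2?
none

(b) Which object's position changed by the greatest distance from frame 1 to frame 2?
the yellow cross

(moved 4.2; next 3.7)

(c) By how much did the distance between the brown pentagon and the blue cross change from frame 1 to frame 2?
-0.2

Distance in frame 1: 6.9. Distance in frame 2: 6.7.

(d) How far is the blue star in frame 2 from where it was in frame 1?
2.8

The blue star moved from (9.9, 5.6) to (7.2, 6.5), a distance of √(2.7² + 0.9²) ≈ 2.8.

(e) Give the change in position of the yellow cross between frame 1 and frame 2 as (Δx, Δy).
(-4.1, -1.0)

The yellow cross was at (7.3, 11.3) in frame 1 and (3.2, 10.3) in frame 2.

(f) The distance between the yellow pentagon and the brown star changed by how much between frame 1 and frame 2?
+0.8

Distance in frame 1: 2.2. Distance in frame 2: 3.0.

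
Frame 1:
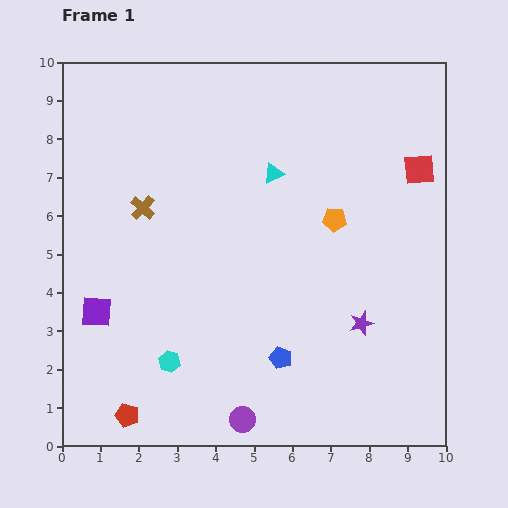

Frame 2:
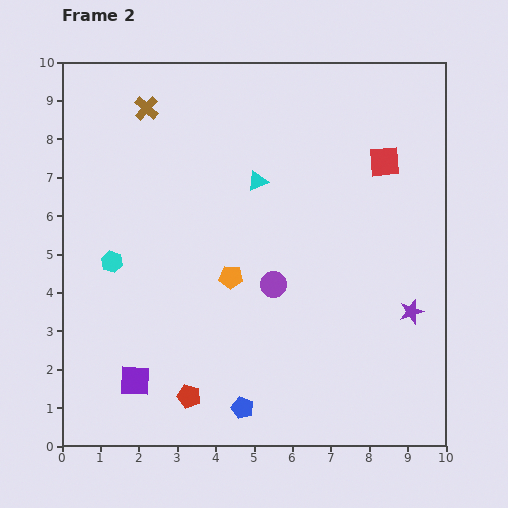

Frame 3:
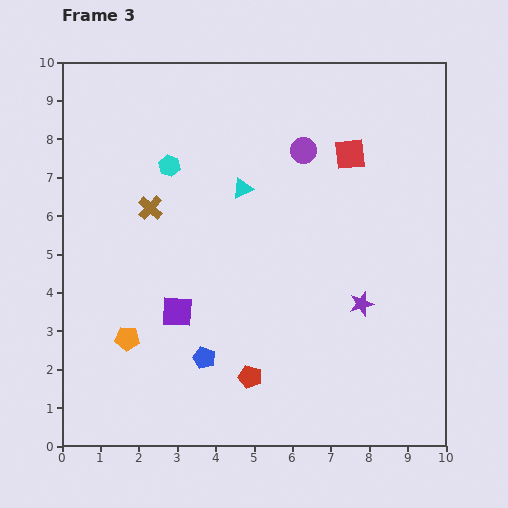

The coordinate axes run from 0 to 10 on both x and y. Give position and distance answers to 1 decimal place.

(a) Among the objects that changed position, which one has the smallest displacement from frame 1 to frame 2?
the cyan triangle

(moved 0.4)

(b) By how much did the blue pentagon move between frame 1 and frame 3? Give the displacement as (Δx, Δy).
(-2.0, 0.0)

The blue pentagon was at (5.7, 2.3) in frame 1 and (3.7, 2.3) in frame 3.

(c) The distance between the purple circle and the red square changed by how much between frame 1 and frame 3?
-6.8

Distance in frame 1: 8.0. Distance in frame 3: 1.2.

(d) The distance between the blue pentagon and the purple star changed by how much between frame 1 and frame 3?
+2.0

Distance in frame 1: 2.3. Distance in frame 3: 4.3.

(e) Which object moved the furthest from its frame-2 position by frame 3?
the purple circle

(moved 3.6; next 3.1)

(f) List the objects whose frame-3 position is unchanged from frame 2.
none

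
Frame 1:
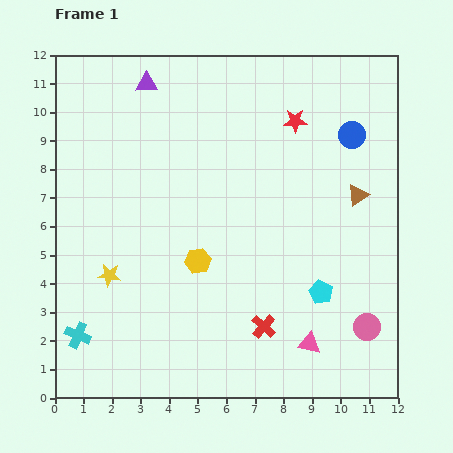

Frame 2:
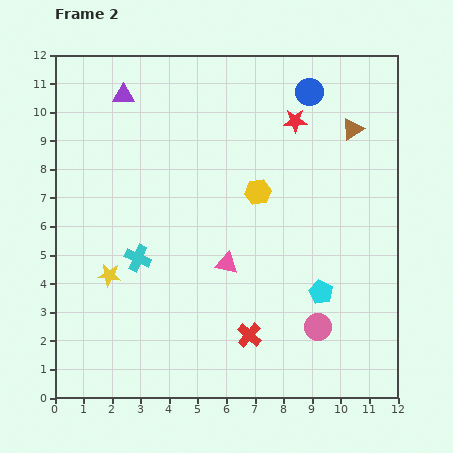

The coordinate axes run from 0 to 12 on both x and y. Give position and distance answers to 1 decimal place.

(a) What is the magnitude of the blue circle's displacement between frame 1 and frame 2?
2.1

The blue circle moved from (10.4, 9.2) to (8.9, 10.7), a distance of √(1.5² + 1.5²) ≈ 2.1.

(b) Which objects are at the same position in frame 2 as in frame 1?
the yellow star, the cyan pentagon, the red star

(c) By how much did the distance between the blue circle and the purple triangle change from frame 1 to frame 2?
-0.9

Distance in frame 1: 7.4. Distance in frame 2: 6.5.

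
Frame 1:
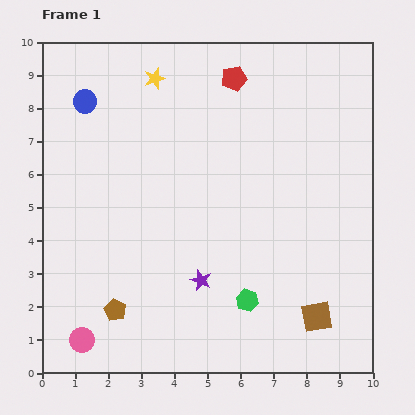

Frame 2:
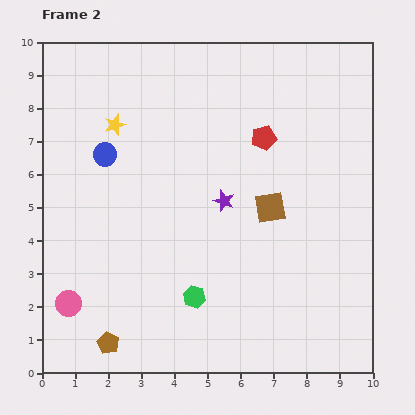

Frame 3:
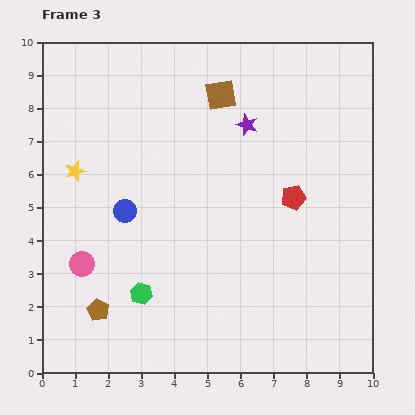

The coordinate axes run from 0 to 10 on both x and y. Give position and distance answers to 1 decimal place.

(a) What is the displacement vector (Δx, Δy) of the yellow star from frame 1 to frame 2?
(-1.2, -1.4)

The yellow star was at (3.4, 8.9) in frame 1 and (2.2, 7.5) in frame 2.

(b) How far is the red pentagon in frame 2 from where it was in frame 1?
2.0

The red pentagon moved from (5.8, 8.9) to (6.7, 7.1), a distance of √(0.9² + 1.8²) ≈ 2.0.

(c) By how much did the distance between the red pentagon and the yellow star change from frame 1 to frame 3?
+4.2

Distance in frame 1: 2.4. Distance in frame 3: 6.6.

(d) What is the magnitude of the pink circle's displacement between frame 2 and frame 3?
1.3

The pink circle moved from (0.8, 2.1) to (1.2, 3.3), a distance of √(0.4² + 1.2²) ≈ 1.3.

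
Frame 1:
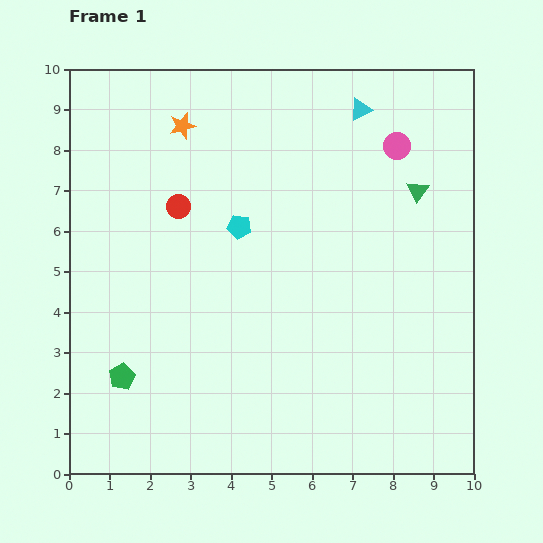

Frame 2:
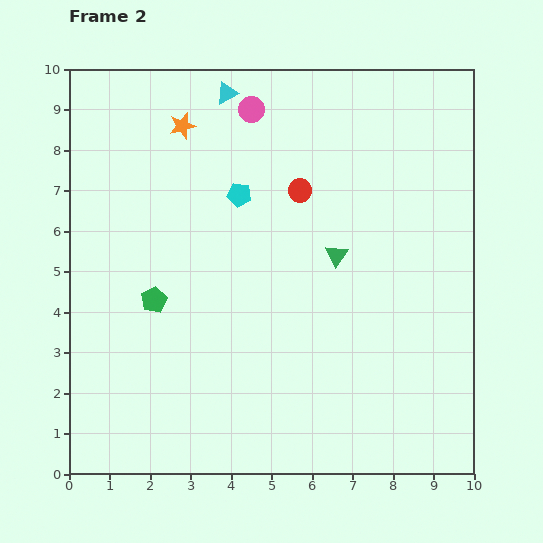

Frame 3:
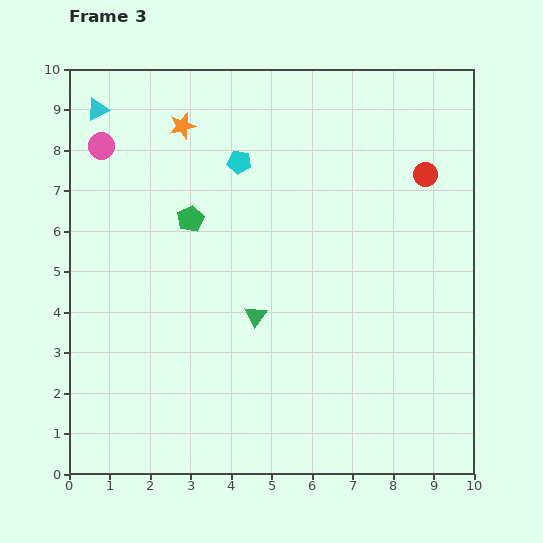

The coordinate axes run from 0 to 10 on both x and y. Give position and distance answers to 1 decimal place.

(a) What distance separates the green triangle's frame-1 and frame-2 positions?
2.6

The green triangle moved from (8.6, 7.0) to (6.6, 5.4), a distance of √(2.0² + 1.6²) ≈ 2.6.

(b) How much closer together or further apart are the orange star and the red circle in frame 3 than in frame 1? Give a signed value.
+4.1

Distance in frame 1: 2.0. Distance in frame 3: 6.1.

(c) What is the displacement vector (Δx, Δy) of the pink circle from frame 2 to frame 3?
(-3.7, -0.9)

The pink circle was at (4.5, 9.0) in frame 2 and (0.8, 8.1) in frame 3.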